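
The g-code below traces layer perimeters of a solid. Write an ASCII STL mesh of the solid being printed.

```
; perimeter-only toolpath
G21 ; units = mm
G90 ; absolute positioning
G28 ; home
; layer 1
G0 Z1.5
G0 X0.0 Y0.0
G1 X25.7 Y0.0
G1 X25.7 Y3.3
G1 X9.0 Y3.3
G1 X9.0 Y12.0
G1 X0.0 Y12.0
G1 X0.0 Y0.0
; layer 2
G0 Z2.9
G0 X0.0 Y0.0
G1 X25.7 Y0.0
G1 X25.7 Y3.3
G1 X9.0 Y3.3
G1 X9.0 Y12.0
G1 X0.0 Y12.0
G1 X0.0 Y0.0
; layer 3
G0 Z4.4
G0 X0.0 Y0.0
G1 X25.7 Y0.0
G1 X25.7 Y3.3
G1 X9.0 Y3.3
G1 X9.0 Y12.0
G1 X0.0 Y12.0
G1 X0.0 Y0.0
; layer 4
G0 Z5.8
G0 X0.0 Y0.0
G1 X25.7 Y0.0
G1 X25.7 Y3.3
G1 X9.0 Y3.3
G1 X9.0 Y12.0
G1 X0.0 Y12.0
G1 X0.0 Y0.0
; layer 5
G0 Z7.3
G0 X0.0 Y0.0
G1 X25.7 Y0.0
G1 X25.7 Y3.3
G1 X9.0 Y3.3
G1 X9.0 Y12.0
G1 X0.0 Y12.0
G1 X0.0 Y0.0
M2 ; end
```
solid part
  facet normal 0.0000 0.0000 -1.0000
    outer loop
      vertex 25.7 3.3 0.0
      vertex 25.7 0.0 0.0
      vertex 0.0 0.0 0.0
    endloop
  endfacet
  facet normal 0.0000 0.0000 -1.0000
    outer loop
      vertex 9.0 3.3 0.0
      vertex 25.7 3.3 0.0
      vertex 0.0 0.0 0.0
    endloop
  endfacet
  facet normal 0.0000 0.0000 -1.0000
    outer loop
      vertex 9.0 12.0 0.0
      vertex 9.0 3.3 0.0
      vertex 0.0 0.0 0.0
    endloop
  endfacet
  facet normal 0.0000 0.0000 -1.0000
    outer loop
      vertex 0.0 12.0 0.0
      vertex 9.0 12.0 0.0
      vertex 0.0 0.0 0.0
    endloop
  endfacet
  facet normal 0.0000 0.0000 1.0000
    outer loop
      vertex 0.0 0.0 7.3
      vertex 25.7 0.0 7.3
      vertex 25.7 3.3 7.3
    endloop
  endfacet
  facet normal 0.0000 0.0000 1.0000
    outer loop
      vertex 0.0 0.0 7.3
      vertex 25.7 3.3 7.3
      vertex 9.0 3.3 7.3
    endloop
  endfacet
  facet normal 0.0000 0.0000 1.0000
    outer loop
      vertex 0.0 0.0 7.3
      vertex 9.0 3.3 7.3
      vertex 9.0 12.0 7.3
    endloop
  endfacet
  facet normal 0.0000 0.0000 1.0000
    outer loop
      vertex 0.0 0.0 7.3
      vertex 9.0 12.0 7.3
      vertex 0.0 12.0 7.3
    endloop
  endfacet
  facet normal 0.0000 -1.0000 0.0000
    outer loop
      vertex 0.0 0.0 0.0
      vertex 25.7 0.0 0.0
      vertex 25.7 0.0 7.3
    endloop
  endfacet
  facet normal 0.0000 -1.0000 0.0000
    outer loop
      vertex 0.0 0.0 0.0
      vertex 25.7 0.0 7.3
      vertex 0.0 0.0 7.3
    endloop
  endfacet
  facet normal 1.0000 0.0000 0.0000
    outer loop
      vertex 25.7 0.0 0.0
      vertex 25.7 3.3 0.0
      vertex 25.7 3.3 7.3
    endloop
  endfacet
  facet normal 1.0000 0.0000 0.0000
    outer loop
      vertex 25.7 0.0 0.0
      vertex 25.7 3.3 7.3
      vertex 25.7 0.0 7.3
    endloop
  endfacet
  facet normal 0.0000 1.0000 0.0000
    outer loop
      vertex 25.7 3.3 0.0
      vertex 9.0 3.3 0.0
      vertex 9.0 3.3 7.3
    endloop
  endfacet
  facet normal 0.0000 1.0000 0.0000
    outer loop
      vertex 25.7 3.3 0.0
      vertex 9.0 3.3 7.3
      vertex 25.7 3.3 7.3
    endloop
  endfacet
  facet normal 1.0000 0.0000 0.0000
    outer loop
      vertex 9.0 3.3 0.0
      vertex 9.0 12.0 0.0
      vertex 9.0 12.0 7.3
    endloop
  endfacet
  facet normal 1.0000 0.0000 0.0000
    outer loop
      vertex 9.0 3.3 0.0
      vertex 9.0 12.0 7.3
      vertex 9.0 3.3 7.3
    endloop
  endfacet
  facet normal 0.0000 1.0000 0.0000
    outer loop
      vertex 9.0 12.0 0.0
      vertex 0.0 12.0 0.0
      vertex 0.0 12.0 7.3
    endloop
  endfacet
  facet normal 0.0000 1.0000 0.0000
    outer loop
      vertex 9.0 12.0 0.0
      vertex 0.0 12.0 7.3
      vertex 9.0 12.0 7.3
    endloop
  endfacet
  facet normal -1.0000 0.0000 0.0000
    outer loop
      vertex 0.0 12.0 0.0
      vertex 0.0 0.0 0.0
      vertex 0.0 0.0 7.3
    endloop
  endfacet
  facet normal -1.0000 0.0000 0.0000
    outer loop
      vertex 0.0 12.0 0.0
      vertex 0.0 0.0 7.3
      vertex 0.0 12.0 7.3
    endloop
  endfacet
endsolid part

The G0 Z moves step by Δz≈1.5 mm. Every layer's G1 loop is the same polygon, so the solid is a straight extrusion of it from z=0 to z≈7.3. Closing with flat bottom and top caps and triangulating gives 20 facets — an L-shaped prism: outer 25.7 × 12 mm, arm thicknesses ≈ 3.3 mm (horizontal) and 9 mm (vertical), extruded 7.3 mm in z.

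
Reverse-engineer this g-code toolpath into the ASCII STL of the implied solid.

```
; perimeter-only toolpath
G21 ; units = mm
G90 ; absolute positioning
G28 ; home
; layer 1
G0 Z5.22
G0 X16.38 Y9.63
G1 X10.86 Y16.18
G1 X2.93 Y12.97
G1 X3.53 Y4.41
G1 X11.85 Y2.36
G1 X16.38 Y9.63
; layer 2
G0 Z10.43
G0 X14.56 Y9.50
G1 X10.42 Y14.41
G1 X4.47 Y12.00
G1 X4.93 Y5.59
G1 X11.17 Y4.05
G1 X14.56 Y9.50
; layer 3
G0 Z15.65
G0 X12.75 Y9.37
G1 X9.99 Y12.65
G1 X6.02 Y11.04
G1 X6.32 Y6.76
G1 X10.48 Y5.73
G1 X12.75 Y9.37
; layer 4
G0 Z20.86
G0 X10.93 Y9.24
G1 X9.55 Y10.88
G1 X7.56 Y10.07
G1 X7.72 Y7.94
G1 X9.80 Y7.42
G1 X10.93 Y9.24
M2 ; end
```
solid part
  facet normal 0.0000 0.0000 -1.0000
    outer loop
      vertex 1.38 13.93 0.00
      vertex 11.30 17.95 0.00
      vertex 18.20 9.76 0.00
    endloop
  endfacet
  facet normal 0.0000 0.0000 -1.0000
    outer loop
      vertex 2.14 3.24 0.00
      vertex 1.38 13.93 0.00
      vertex 18.20 9.76 0.00
    endloop
  endfacet
  facet normal 0.0000 0.0000 -1.0000
    outer loop
      vertex 12.54 0.67 0.00
      vertex 2.14 3.24 0.00
      vertex 18.20 9.76 0.00
    endloop
  endfacet
  facet normal 0.7359 0.6200 0.2720
    outer loop
      vertex 18.20 9.76 0.00
      vertex 11.30 17.95 0.00
      vertex 9.11 9.11 26.08
    endloop
  endfacet
  facet normal -0.3614 0.8919 0.2720
    outer loop
      vertex 11.30 17.95 0.00
      vertex 1.38 13.93 0.00
      vertex 9.11 9.11 26.08
    endloop
  endfacet
  facet normal -0.9599 -0.0682 0.2719
    outer loop
      vertex 1.38 13.93 0.00
      vertex 2.14 3.24 0.00
      vertex 9.11 9.11 26.08
    endloop
  endfacet
  facet normal -0.2309 -0.9342 0.2720
    outer loop
      vertex 2.14 3.24 0.00
      vertex 12.54 0.67 0.00
      vertex 9.11 9.11 26.08
    endloop
  endfacet
  facet normal 0.8169 -0.5086 0.2720
    outer loop
      vertex 12.54 0.67 0.00
      vertex 18.20 9.76 0.00
      vertex 9.11 9.11 26.08
    endloop
  endfacet
endsolid part

The G0 Z moves step by Δz≈5.22 mm. The G1 loops shrink linearly with z, so the solid tapers from its base footprint up to z≈26.1. Closing with a flat bottom cap and the tapered top and triangulating gives 8 facets — a regular 5-sided pyramid, base circumscribed radius ≈ 9.11 mm, apex at z ≈ 26.1 mm.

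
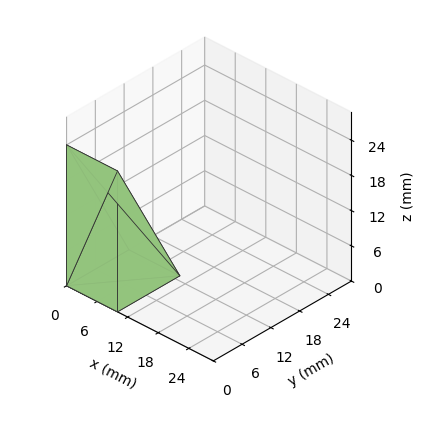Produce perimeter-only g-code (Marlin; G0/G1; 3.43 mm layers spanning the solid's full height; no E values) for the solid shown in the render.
Reading the render: the shape is a wedge (ramp): 10 × 13 mm base, rising to 24 mm along the y=0 edge and sloping linearly to z=0 at y=13 (dimensions read to the nearest mm from the axis ticks). For the g-code, the solid's height is divided into equal slices at the stated Δz and each level perimeter traced with G1 moves after a G0 lift.

; perimeter-only toolpath
G21 ; units = mm
G90 ; absolute positioning
G28 ; home
; layer 1
G0 Z3.43
G0 X0.00 Y0.00
G1 X10.00 Y0.00
G1 X10.00 Y11.14
G1 X0.00 Y11.14
G1 X0.00 Y0.00
; layer 2
G0 Z6.86
G0 X0.00 Y0.00
G1 X10.00 Y0.00
G1 X10.00 Y9.29
G1 X0.00 Y9.29
G1 X0.00 Y0.00
; layer 3
G0 Z10.29
G0 X0.00 Y0.00
G1 X10.00 Y0.00
G1 X10.00 Y7.43
G1 X0.00 Y7.43
G1 X0.00 Y0.00
; layer 4
G0 Z13.71
G0 X0.00 Y0.00
G1 X10.00 Y0.00
G1 X10.00 Y5.57
G1 X0.00 Y5.57
G1 X0.00 Y0.00
; layer 5
G0 Z17.14
G0 X0.00 Y0.00
G1 X10.00 Y0.00
G1 X10.00 Y3.71
G1 X0.00 Y3.71
G1 X0.00 Y0.00
; layer 6
G0 Z20.57
G0 X0.00 Y0.00
G1 X10.00 Y0.00
G1 X10.00 Y1.86
G1 X0.00 Y1.86
G1 X0.00 Y0.00
M2 ; end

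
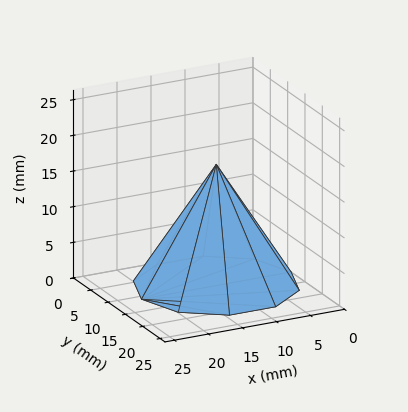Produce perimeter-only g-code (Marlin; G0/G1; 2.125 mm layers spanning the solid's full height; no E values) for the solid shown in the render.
Reading the render: the shape is a regular 10-sided pyramid, base circumscribed radius ≈ 11 mm, apex at z ≈ 17 mm (dimensions read to the nearest mm from the axis ticks). For the g-code, the solid's height is divided into equal slices at the stated Δz and each level perimeter traced with G1 moves after a G0 lift.

; perimeter-only toolpath
G21 ; units = mm
G90 ; absolute positioning
G28 ; home
; layer 1
G0 Z2.125
G0 X20.625 Y11.000
G1 X18.787 Y16.658
G1 X13.974 Y20.154
G1 X8.026 Y20.154
G1 X3.213 Y16.658
G1 X1.375 Y11.000
G1 X3.213 Y5.342
G1 X8.026 Y1.846
G1 X13.974 Y1.846
G1 X18.787 Y5.342
G1 X20.625 Y11.000
; layer 2
G0 Z4.250
G0 X19.250 Y11.000
G1 X17.674 Y15.850
G1 X13.549 Y18.846
G1 X8.451 Y18.846
G1 X4.326 Y15.850
G1 X2.750 Y11.000
G1 X4.326 Y6.151
G1 X8.451 Y3.154
G1 X13.549 Y3.154
G1 X17.674 Y6.151
G1 X19.250 Y11.000
; layer 3
G0 Z6.375
G0 X17.875 Y11.000
G1 X16.562 Y15.041
G1 X13.124 Y17.539
G1 X8.876 Y17.539
G1 X5.438 Y15.041
G1 X4.125 Y11.000
G1 X5.438 Y6.959
G1 X8.876 Y4.461
G1 X13.124 Y4.461
G1 X16.562 Y6.959
G1 X17.875 Y11.000
; layer 4
G0 Z8.500
G0 X16.500 Y11.000
G1 X15.450 Y14.233
G1 X12.700 Y16.231
G1 X9.300 Y16.231
G1 X6.550 Y14.233
G1 X5.500 Y11.000
G1 X6.550 Y7.767
G1 X9.300 Y5.769
G1 X12.700 Y5.769
G1 X15.450 Y7.767
G1 X16.500 Y11.000
; layer 5
G0 Z10.625
G0 X15.125 Y11.000
G1 X14.337 Y13.425
G1 X12.275 Y14.923
G1 X9.725 Y14.923
G1 X7.663 Y13.425
G1 X6.875 Y11.000
G1 X7.663 Y8.575
G1 X9.725 Y7.077
G1 X12.275 Y7.077
G1 X14.337 Y8.575
G1 X15.125 Y11.000
; layer 6
G0 Z12.750
G0 X13.750 Y11.000
G1 X13.225 Y12.617
G1 X11.850 Y13.616
G1 X10.150 Y13.616
G1 X8.775 Y12.617
G1 X8.250 Y11.000
G1 X8.775 Y9.383
G1 X10.150 Y8.384
G1 X11.850 Y8.384
G1 X13.225 Y9.383
G1 X13.750 Y11.000
; layer 7
G0 Z14.875
G0 X12.375 Y11.000
G1 X12.112 Y11.808
G1 X11.425 Y12.308
G1 X10.575 Y12.308
G1 X9.888 Y11.808
G1 X9.625 Y11.000
G1 X9.888 Y10.192
G1 X10.575 Y9.692
G1 X11.425 Y9.692
G1 X12.112 Y10.192
G1 X12.375 Y11.000
M2 ; end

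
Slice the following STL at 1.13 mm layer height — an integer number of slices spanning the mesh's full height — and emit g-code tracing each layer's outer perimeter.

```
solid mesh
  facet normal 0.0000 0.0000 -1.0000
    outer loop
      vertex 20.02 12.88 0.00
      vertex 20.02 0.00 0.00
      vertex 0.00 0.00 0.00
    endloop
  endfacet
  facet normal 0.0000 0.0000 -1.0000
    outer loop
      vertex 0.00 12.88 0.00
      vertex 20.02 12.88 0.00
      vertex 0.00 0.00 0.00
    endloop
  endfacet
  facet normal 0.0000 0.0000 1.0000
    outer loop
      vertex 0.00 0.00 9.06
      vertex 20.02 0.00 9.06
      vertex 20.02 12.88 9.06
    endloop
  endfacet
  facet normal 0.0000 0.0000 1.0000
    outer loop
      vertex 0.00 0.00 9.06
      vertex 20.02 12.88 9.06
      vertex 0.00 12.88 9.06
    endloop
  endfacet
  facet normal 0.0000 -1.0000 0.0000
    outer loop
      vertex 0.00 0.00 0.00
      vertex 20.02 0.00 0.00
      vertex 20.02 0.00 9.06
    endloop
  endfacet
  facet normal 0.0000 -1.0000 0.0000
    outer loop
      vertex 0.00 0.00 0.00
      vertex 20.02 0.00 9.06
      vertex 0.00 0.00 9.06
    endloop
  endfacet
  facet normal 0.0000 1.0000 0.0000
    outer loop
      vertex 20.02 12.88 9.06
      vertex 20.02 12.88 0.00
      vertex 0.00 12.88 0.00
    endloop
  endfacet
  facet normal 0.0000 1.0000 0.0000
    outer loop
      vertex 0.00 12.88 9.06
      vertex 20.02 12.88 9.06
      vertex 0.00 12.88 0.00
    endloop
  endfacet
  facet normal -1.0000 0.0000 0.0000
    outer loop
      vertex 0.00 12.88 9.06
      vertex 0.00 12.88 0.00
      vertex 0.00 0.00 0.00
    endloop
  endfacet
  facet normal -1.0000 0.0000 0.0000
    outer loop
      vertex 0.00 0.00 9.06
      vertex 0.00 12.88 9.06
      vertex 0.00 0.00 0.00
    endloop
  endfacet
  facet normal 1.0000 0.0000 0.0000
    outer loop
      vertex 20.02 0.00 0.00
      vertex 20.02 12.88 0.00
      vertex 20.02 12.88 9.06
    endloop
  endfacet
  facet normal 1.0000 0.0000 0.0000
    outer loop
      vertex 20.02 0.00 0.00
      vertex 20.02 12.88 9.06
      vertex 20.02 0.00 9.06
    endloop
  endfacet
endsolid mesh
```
; perimeter-only toolpath
G21 ; units = mm
G90 ; absolute positioning
G28 ; home
; layer 1
G0 Z1.13
G0 X0.00 Y0.00
G1 X20.02 Y0.00
G1 X20.02 Y12.88
G1 X0.00 Y12.88
G1 X0.00 Y0.00
; layer 2
G0 Z2.27
G0 X0.00 Y0.00
G1 X20.02 Y0.00
G1 X20.02 Y12.88
G1 X0.00 Y12.88
G1 X0.00 Y0.00
; layer 3
G0 Z3.40
G0 X0.00 Y0.00
G1 X20.02 Y0.00
G1 X20.02 Y12.88
G1 X0.00 Y12.88
G1 X0.00 Y0.00
; layer 4
G0 Z4.53
G0 X0.00 Y0.00
G1 X20.02 Y0.00
G1 X20.02 Y12.88
G1 X0.00 Y12.88
G1 X0.00 Y0.00
; layer 5
G0 Z5.66
G0 X0.00 Y0.00
G1 X20.02 Y0.00
G1 X20.02 Y12.88
G1 X0.00 Y12.88
G1 X0.00 Y0.00
; layer 6
G0 Z6.79
G0 X0.00 Y0.00
G1 X20.02 Y0.00
G1 X20.02 Y12.88
G1 X0.00 Y12.88
G1 X0.00 Y0.00
; layer 7
G0 Z7.93
G0 X0.00 Y0.00
G1 X20.02 Y0.00
G1 X20.02 Y12.88
G1 X0.00 Y12.88
G1 X0.00 Y0.00
; layer 8
G0 Z9.06
G0 X0.00 Y0.00
G1 X20.02 Y0.00
G1 X20.02 Y12.88
G1 X0.00 Y12.88
G1 X0.00 Y0.00
M2 ; end

The solid is a rectangular box, roughly 20 × 12.9 mm footprint and 9.06 mm tall. Slicing at Δz = 1.13 mm — 8 equal slices spanning the solid's height, so layer i sits at z = i·h/8 — gives 8 non-empty perimeters. Each is a 4-segment closed polygon; G0 lifts to the layer z and rapids to the start vertex, then G1 traces the edges.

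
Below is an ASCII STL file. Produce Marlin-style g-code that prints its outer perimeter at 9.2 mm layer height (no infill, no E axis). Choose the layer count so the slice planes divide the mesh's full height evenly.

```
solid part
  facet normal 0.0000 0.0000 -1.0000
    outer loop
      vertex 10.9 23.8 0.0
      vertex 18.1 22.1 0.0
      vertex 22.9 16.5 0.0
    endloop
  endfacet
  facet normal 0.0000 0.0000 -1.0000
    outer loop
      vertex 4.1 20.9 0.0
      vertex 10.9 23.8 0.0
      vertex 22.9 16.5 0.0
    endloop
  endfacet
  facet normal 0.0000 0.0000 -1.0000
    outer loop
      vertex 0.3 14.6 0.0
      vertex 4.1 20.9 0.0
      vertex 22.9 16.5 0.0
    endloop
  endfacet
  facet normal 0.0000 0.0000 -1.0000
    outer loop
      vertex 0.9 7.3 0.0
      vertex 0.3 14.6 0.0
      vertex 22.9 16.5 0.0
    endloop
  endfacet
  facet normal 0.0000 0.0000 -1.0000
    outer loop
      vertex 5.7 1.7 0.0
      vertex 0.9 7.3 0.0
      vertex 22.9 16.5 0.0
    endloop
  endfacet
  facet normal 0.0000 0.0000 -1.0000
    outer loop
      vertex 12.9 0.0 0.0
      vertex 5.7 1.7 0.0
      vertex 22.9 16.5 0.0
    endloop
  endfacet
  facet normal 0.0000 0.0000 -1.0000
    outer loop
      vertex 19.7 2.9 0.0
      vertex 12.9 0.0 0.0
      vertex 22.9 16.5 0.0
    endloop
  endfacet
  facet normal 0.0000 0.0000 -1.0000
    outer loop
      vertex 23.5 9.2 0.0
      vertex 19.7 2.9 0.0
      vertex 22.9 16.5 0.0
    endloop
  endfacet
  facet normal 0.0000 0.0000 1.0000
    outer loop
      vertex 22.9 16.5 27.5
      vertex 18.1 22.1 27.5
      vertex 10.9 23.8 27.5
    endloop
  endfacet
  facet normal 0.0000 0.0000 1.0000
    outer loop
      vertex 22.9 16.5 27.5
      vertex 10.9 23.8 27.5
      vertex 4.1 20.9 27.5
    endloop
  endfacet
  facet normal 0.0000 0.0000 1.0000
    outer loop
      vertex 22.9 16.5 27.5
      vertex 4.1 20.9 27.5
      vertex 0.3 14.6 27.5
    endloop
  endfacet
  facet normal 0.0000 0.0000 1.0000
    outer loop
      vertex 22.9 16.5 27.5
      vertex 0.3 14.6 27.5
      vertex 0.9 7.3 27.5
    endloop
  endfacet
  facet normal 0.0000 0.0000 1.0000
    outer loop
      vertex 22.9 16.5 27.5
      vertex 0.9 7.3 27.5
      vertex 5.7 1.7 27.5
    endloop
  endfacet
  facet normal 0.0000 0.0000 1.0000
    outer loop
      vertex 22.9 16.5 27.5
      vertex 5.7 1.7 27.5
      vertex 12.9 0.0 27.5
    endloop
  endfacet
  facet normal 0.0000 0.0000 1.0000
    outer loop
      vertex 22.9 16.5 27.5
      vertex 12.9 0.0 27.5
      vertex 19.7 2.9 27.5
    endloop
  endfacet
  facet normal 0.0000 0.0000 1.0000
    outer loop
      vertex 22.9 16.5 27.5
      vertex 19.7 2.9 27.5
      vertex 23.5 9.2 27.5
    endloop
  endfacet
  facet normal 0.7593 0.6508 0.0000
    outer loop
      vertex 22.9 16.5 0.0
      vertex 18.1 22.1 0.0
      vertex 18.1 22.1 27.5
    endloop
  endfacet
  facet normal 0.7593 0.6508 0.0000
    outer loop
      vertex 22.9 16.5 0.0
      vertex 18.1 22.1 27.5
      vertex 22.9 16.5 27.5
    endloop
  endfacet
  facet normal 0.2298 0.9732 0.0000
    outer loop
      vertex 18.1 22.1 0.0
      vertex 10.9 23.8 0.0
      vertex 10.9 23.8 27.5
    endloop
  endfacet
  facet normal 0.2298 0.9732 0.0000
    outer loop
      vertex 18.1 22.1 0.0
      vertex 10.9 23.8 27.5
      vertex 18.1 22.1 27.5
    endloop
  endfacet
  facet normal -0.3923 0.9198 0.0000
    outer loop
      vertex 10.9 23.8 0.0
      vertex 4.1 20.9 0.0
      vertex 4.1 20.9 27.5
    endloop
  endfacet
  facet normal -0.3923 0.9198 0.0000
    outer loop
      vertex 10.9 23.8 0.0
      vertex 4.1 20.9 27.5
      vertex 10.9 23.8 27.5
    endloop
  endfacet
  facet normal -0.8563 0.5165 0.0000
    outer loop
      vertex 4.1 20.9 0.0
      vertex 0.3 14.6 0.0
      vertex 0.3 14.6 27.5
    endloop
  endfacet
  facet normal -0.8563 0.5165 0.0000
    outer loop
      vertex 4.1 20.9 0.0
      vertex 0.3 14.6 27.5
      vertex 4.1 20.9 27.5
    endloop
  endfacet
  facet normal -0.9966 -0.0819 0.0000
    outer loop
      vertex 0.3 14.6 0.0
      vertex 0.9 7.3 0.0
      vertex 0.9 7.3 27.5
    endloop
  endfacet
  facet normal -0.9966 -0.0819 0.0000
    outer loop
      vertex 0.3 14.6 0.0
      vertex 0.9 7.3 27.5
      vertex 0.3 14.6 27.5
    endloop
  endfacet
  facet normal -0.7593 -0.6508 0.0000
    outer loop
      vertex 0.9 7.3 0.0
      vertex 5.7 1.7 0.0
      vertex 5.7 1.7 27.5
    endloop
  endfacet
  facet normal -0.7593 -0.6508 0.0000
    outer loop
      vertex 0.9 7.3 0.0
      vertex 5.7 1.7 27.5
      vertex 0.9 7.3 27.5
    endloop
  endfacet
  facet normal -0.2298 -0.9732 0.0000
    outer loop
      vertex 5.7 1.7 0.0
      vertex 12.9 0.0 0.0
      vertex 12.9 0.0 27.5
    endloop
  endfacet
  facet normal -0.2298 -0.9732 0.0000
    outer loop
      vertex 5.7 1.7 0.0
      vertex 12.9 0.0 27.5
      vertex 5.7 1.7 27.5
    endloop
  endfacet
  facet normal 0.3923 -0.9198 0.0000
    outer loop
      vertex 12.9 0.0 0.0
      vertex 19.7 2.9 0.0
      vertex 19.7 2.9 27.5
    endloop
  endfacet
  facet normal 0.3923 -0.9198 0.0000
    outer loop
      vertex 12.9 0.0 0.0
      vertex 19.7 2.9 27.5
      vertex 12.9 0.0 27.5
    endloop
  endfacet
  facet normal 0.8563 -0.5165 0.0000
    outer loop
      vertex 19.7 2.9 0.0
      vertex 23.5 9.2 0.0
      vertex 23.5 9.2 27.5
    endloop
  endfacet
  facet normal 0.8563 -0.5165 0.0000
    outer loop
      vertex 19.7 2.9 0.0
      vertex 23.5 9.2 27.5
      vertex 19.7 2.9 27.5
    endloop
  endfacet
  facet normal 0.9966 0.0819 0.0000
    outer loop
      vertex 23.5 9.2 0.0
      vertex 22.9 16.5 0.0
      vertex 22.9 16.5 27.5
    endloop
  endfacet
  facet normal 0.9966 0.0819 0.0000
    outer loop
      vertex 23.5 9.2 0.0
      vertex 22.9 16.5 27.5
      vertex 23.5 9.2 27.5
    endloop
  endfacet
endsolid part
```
; perimeter-only toolpath
G21 ; units = mm
G90 ; absolute positioning
G28 ; home
; layer 1
G0 Z9.2
G0 X22.9 Y16.5
G1 X18.1 Y22.1
G1 X10.9 Y23.8
G1 X4.1 Y20.9
G1 X0.3 Y14.6
G1 X0.9 Y7.3
G1 X5.7 Y1.7
G1 X12.9 Y0.0
G1 X19.7 Y2.9
G1 X23.5 Y9.2
G1 X22.9 Y16.5
; layer 2
G0 Z18.3
G0 X22.9 Y16.5
G1 X18.1 Y22.1
G1 X10.9 Y23.8
G1 X4.1 Y20.9
G1 X0.3 Y14.6
G1 X0.9 Y7.3
G1 X5.7 Y1.7
G1 X12.9 Y0.0
G1 X19.7 Y2.9
G1 X23.5 Y9.2
G1 X22.9 Y16.5
; layer 3
G0 Z27.5
G0 X22.9 Y16.5
G1 X18.1 Y22.1
G1 X10.9 Y23.8
G1 X4.1 Y20.9
G1 X0.3 Y14.6
G1 X0.9 Y7.3
G1 X5.7 Y1.7
G1 X12.9 Y0.0
G1 X19.7 Y2.9
G1 X23.5 Y9.2
G1 X22.9 Y16.5
M2 ; end

The solid is a regular 10-sided prism (a cylinder approximated with 10 flat sides), circumscribed radius ≈ 11.9 mm, height ≈ 27.5 mm. Slicing at Δz = 9.2 mm — 3 equal slices spanning the solid's height, so layer i sits at z = i·h/3 — gives 3 non-empty perimeters. Each is a 10-segment closed polygon; G0 lifts to the layer z and rapids to the start vertex, then G1 traces the edges.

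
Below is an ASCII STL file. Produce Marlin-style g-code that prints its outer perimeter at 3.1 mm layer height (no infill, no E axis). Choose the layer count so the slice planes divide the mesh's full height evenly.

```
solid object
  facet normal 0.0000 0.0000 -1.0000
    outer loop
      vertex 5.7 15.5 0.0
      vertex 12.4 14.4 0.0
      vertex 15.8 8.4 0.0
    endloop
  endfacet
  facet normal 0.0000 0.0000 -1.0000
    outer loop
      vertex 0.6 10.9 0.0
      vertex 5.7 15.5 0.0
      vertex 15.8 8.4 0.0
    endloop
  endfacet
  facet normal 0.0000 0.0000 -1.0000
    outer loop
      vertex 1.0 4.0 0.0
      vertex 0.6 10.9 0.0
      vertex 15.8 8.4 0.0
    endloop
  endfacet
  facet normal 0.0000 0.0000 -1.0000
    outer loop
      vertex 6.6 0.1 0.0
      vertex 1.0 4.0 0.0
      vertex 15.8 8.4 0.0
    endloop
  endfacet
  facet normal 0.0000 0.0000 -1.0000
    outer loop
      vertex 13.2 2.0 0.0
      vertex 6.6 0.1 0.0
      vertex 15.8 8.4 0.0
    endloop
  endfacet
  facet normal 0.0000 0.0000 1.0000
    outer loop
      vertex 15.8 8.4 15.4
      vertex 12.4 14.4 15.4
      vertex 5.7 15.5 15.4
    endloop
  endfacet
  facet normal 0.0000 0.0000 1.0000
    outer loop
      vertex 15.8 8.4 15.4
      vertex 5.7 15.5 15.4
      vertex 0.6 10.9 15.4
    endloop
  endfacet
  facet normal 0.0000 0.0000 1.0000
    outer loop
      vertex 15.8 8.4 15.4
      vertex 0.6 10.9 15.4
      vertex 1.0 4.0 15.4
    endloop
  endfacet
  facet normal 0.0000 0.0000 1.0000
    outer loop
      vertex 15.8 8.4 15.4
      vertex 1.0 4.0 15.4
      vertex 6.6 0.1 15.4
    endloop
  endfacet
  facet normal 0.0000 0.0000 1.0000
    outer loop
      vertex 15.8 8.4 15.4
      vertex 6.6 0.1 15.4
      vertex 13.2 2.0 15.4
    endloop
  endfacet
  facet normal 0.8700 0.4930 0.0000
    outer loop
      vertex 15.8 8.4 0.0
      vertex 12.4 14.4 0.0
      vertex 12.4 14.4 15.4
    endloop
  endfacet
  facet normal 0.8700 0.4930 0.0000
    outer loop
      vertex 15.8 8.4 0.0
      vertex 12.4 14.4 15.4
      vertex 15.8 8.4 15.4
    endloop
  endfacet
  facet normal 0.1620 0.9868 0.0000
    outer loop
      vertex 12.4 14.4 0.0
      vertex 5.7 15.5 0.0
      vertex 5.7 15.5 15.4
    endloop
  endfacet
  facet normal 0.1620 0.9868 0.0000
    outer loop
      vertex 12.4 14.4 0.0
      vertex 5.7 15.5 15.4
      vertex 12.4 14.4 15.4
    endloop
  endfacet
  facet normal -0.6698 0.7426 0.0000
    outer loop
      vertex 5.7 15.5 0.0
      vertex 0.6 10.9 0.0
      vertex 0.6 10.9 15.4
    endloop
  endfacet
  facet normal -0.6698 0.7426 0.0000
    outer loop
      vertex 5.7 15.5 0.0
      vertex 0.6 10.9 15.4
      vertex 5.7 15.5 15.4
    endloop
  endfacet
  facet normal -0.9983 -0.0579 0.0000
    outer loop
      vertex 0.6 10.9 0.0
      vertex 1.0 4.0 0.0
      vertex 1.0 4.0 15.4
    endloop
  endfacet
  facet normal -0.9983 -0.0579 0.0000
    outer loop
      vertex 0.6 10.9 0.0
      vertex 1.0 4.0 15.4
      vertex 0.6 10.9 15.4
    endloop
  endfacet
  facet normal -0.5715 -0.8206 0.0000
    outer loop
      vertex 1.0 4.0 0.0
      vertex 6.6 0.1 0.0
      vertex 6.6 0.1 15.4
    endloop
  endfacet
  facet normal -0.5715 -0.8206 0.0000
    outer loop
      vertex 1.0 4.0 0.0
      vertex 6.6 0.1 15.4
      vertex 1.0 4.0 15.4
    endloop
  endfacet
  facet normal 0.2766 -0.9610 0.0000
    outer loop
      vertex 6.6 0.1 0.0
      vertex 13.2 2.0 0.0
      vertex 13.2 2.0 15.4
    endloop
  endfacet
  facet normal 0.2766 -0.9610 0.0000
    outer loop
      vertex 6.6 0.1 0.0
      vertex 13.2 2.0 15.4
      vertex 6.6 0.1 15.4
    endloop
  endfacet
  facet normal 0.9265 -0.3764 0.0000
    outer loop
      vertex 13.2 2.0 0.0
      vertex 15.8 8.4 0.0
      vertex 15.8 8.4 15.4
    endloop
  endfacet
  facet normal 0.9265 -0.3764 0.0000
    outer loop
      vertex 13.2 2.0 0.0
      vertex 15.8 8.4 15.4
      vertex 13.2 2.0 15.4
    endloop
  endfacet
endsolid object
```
; perimeter-only toolpath
G21 ; units = mm
G90 ; absolute positioning
G28 ; home
; layer 1
G0 Z3.1
G0 X15.8 Y8.4
G1 X12.4 Y14.4
G1 X5.7 Y15.5
G1 X0.6 Y10.9
G1 X1.0 Y4.0
G1 X6.6 Y0.1
G1 X13.2 Y2.0
G1 X15.8 Y8.4
; layer 2
G0 Z6.2
G0 X15.8 Y8.4
G1 X12.4 Y14.4
G1 X5.7 Y15.5
G1 X0.6 Y10.9
G1 X1.0 Y4.0
G1 X6.6 Y0.1
G1 X13.2 Y2.0
G1 X15.8 Y8.4
; layer 3
G0 Z9.2
G0 X15.8 Y8.4
G1 X12.4 Y14.4
G1 X5.7 Y15.5
G1 X0.6 Y10.9
G1 X1.0 Y4.0
G1 X6.6 Y0.1
G1 X13.2 Y2.0
G1 X15.8 Y8.4
; layer 4
G0 Z12.3
G0 X15.8 Y8.4
G1 X12.4 Y14.4
G1 X5.7 Y15.5
G1 X0.6 Y10.9
G1 X1.0 Y4.0
G1 X6.6 Y0.1
G1 X13.2 Y2.0
G1 X15.8 Y8.4
; layer 5
G0 Z15.4
G0 X15.8 Y8.4
G1 X12.4 Y14.4
G1 X5.7 Y15.5
G1 X0.6 Y10.9
G1 X1.0 Y4.0
G1 X6.6 Y0.1
G1 X13.2 Y2.0
G1 X15.8 Y8.4
M2 ; end

The solid is a regular 7-sided prism (a cylinder approximated with 7 flat sides), circumscribed radius ≈ 7.9 mm, height ≈ 15.4 mm. Slicing at Δz = 3.1 mm — 5 equal slices spanning the solid's height, so layer i sits at z = i·h/5 — gives 5 non-empty perimeters. Each is a 7-segment closed polygon; G0 lifts to the layer z and rapids to the start vertex, then G1 traces the edges.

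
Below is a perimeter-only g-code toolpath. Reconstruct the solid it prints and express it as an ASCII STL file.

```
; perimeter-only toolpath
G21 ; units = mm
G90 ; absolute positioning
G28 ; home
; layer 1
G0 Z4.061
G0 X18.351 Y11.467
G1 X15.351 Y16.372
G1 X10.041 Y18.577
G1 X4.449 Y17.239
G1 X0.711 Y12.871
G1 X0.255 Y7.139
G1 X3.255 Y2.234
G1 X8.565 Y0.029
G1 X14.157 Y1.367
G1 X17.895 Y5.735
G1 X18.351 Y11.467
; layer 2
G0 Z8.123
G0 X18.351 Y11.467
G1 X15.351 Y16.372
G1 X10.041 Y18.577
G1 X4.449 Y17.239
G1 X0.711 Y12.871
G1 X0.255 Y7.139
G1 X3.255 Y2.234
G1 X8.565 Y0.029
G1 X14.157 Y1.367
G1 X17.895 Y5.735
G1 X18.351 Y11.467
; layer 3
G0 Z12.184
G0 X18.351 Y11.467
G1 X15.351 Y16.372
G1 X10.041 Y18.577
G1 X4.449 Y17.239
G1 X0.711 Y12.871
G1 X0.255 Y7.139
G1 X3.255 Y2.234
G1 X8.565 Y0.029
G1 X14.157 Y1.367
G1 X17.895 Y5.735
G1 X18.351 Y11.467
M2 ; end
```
solid part
  facet normal 0.0000 0.0000 -1.0000
    outer loop
      vertex 10.041 18.577 0.000
      vertex 15.351 16.372 0.000
      vertex 18.351 11.467 0.000
    endloop
  endfacet
  facet normal 0.0000 0.0000 -1.0000
    outer loop
      vertex 4.449 17.239 0.000
      vertex 10.041 18.577 0.000
      vertex 18.351 11.467 0.000
    endloop
  endfacet
  facet normal 0.0000 0.0000 -1.0000
    outer loop
      vertex 0.711 12.871 0.000
      vertex 4.449 17.239 0.000
      vertex 18.351 11.467 0.000
    endloop
  endfacet
  facet normal 0.0000 0.0000 -1.0000
    outer loop
      vertex 0.255 7.139 0.000
      vertex 0.711 12.871 0.000
      vertex 18.351 11.467 0.000
    endloop
  endfacet
  facet normal 0.0000 0.0000 -1.0000
    outer loop
      vertex 3.255 2.234 0.000
      vertex 0.255 7.139 0.000
      vertex 18.351 11.467 0.000
    endloop
  endfacet
  facet normal 0.0000 0.0000 -1.0000
    outer loop
      vertex 8.565 0.029 0.000
      vertex 3.255 2.234 0.000
      vertex 18.351 11.467 0.000
    endloop
  endfacet
  facet normal 0.0000 0.0000 -1.0000
    outer loop
      vertex 14.157 1.367 0.000
      vertex 8.565 0.029 0.000
      vertex 18.351 11.467 0.000
    endloop
  endfacet
  facet normal 0.0000 0.0000 -1.0000
    outer loop
      vertex 17.895 5.735 0.000
      vertex 14.157 1.367 0.000
      vertex 18.351 11.467 0.000
    endloop
  endfacet
  facet normal 0.0000 0.0000 1.0000
    outer loop
      vertex 18.351 11.467 12.184
      vertex 15.351 16.372 12.184
      vertex 10.041 18.577 12.184
    endloop
  endfacet
  facet normal 0.0000 0.0000 1.0000
    outer loop
      vertex 18.351 11.467 12.184
      vertex 10.041 18.577 12.184
      vertex 4.449 17.239 12.184
    endloop
  endfacet
  facet normal 0.0000 0.0000 1.0000
    outer loop
      vertex 18.351 11.467 12.184
      vertex 4.449 17.239 12.184
      vertex 0.711 12.871 12.184
    endloop
  endfacet
  facet normal 0.0000 0.0000 1.0000
    outer loop
      vertex 18.351 11.467 12.184
      vertex 0.711 12.871 12.184
      vertex 0.255 7.139 12.184
    endloop
  endfacet
  facet normal 0.0000 0.0000 1.0000
    outer loop
      vertex 18.351 11.467 12.184
      vertex 0.255 7.139 12.184
      vertex 3.255 2.234 12.184
    endloop
  endfacet
  facet normal 0.0000 0.0000 1.0000
    outer loop
      vertex 18.351 11.467 12.184
      vertex 3.255 2.234 12.184
      vertex 8.565 0.029 12.184
    endloop
  endfacet
  facet normal 0.0000 0.0000 1.0000
    outer loop
      vertex 18.351 11.467 12.184
      vertex 8.565 0.029 12.184
      vertex 14.157 1.367 12.184
    endloop
  endfacet
  facet normal 0.0000 0.0000 1.0000
    outer loop
      vertex 18.351 11.467 12.184
      vertex 14.157 1.367 12.184
      vertex 17.895 5.735 12.184
    endloop
  endfacet
  facet normal 0.8531 0.5218 0.0000
    outer loop
      vertex 18.351 11.467 0.000
      vertex 15.351 16.372 0.000
      vertex 15.351 16.372 12.184
    endloop
  endfacet
  facet normal 0.8531 0.5218 0.0000
    outer loop
      vertex 18.351 11.467 0.000
      vertex 15.351 16.372 12.184
      vertex 18.351 11.467 12.184
    endloop
  endfacet
  facet normal 0.3835 0.9235 0.0000
    outer loop
      vertex 15.351 16.372 0.000
      vertex 10.041 18.577 0.000
      vertex 10.041 18.577 12.184
    endloop
  endfacet
  facet normal 0.3835 0.9235 0.0000
    outer loop
      vertex 15.351 16.372 0.000
      vertex 10.041 18.577 12.184
      vertex 15.351 16.372 12.184
    endloop
  endfacet
  facet normal -0.2327 0.9725 0.0000
    outer loop
      vertex 10.041 18.577 0.000
      vertex 4.449 17.239 0.000
      vertex 4.449 17.239 12.184
    endloop
  endfacet
  facet normal -0.2327 0.9725 0.0000
    outer loop
      vertex 10.041 18.577 0.000
      vertex 4.449 17.239 12.184
      vertex 10.041 18.577 12.184
    endloop
  endfacet
  facet normal -0.7598 0.6502 0.0000
    outer loop
      vertex 4.449 17.239 0.000
      vertex 0.711 12.871 0.000
      vertex 0.711 12.871 12.184
    endloop
  endfacet
  facet normal -0.7598 0.6502 0.0000
    outer loop
      vertex 4.449 17.239 0.000
      vertex 0.711 12.871 12.184
      vertex 4.449 17.239 12.184
    endloop
  endfacet
  facet normal -0.9969 0.0793 0.0000
    outer loop
      vertex 0.711 12.871 0.000
      vertex 0.255 7.139 0.000
      vertex 0.255 7.139 12.184
    endloop
  endfacet
  facet normal -0.9969 0.0793 0.0000
    outer loop
      vertex 0.711 12.871 0.000
      vertex 0.255 7.139 12.184
      vertex 0.711 12.871 12.184
    endloop
  endfacet
  facet normal -0.8531 -0.5218 0.0000
    outer loop
      vertex 0.255 7.139 0.000
      vertex 3.255 2.234 0.000
      vertex 3.255 2.234 12.184
    endloop
  endfacet
  facet normal -0.8531 -0.5218 0.0000
    outer loop
      vertex 0.255 7.139 0.000
      vertex 3.255 2.234 12.184
      vertex 0.255 7.139 12.184
    endloop
  endfacet
  facet normal -0.3835 -0.9235 0.0000
    outer loop
      vertex 3.255 2.234 0.000
      vertex 8.565 0.029 0.000
      vertex 8.565 0.029 12.184
    endloop
  endfacet
  facet normal -0.3835 -0.9235 0.0000
    outer loop
      vertex 3.255 2.234 0.000
      vertex 8.565 0.029 12.184
      vertex 3.255 2.234 12.184
    endloop
  endfacet
  facet normal 0.2327 -0.9725 0.0000
    outer loop
      vertex 8.565 0.029 0.000
      vertex 14.157 1.367 0.000
      vertex 14.157 1.367 12.184
    endloop
  endfacet
  facet normal 0.2327 -0.9725 0.0000
    outer loop
      vertex 8.565 0.029 0.000
      vertex 14.157 1.367 12.184
      vertex 8.565 0.029 12.184
    endloop
  endfacet
  facet normal 0.7598 -0.6502 0.0000
    outer loop
      vertex 14.157 1.367 0.000
      vertex 17.895 5.735 0.000
      vertex 17.895 5.735 12.184
    endloop
  endfacet
  facet normal 0.7598 -0.6502 0.0000
    outer loop
      vertex 14.157 1.367 0.000
      vertex 17.895 5.735 12.184
      vertex 14.157 1.367 12.184
    endloop
  endfacet
  facet normal 0.9969 -0.0793 0.0000
    outer loop
      vertex 17.895 5.735 0.000
      vertex 18.351 11.467 0.000
      vertex 18.351 11.467 12.184
    endloop
  endfacet
  facet normal 0.9969 -0.0793 0.0000
    outer loop
      vertex 17.895 5.735 0.000
      vertex 18.351 11.467 12.184
      vertex 17.895 5.735 12.184
    endloop
  endfacet
endsolid part

The G0 Z moves step by Δz≈4.061 mm. Every layer's G1 loop is the same polygon, so the solid is a straight extrusion of it from z=0 to z≈12.2. Closing with flat bottom and top caps and triangulating gives 36 facets — a regular 10-sided prism (a cylinder approximated with 10 flat sides), circumscribed radius ≈ 9.3 mm, height ≈ 12.2 mm.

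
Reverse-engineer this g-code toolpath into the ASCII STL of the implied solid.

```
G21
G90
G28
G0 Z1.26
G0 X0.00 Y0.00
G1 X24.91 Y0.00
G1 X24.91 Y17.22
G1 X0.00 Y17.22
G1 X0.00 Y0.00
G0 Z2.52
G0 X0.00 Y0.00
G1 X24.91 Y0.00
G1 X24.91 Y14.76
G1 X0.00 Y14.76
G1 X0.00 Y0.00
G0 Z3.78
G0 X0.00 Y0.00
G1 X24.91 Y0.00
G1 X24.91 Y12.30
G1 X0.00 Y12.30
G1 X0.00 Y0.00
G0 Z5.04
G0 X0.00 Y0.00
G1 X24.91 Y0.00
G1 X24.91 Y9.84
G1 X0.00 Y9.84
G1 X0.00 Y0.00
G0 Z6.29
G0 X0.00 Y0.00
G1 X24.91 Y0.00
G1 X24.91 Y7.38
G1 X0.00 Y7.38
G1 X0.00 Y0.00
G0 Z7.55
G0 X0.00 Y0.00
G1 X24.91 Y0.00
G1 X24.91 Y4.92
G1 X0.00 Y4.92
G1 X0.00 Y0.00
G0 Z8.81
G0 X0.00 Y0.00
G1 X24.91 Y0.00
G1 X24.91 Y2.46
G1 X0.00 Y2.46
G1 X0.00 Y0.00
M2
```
solid part
  facet normal 0.0000 0.0000 -1.0000
    outer loop
      vertex 24.91 19.68 0.00
      vertex 24.91 0.00 0.00
      vertex 0.00 0.00 0.00
    endloop
  endfacet
  facet normal 0.0000 0.0000 -1.0000
    outer loop
      vertex 0.00 19.68 0.00
      vertex 24.91 19.68 0.00
      vertex 0.00 0.00 0.00
    endloop
  endfacet
  facet normal 0.0000 -1.0000 0.0000
    outer loop
      vertex 0.00 0.00 0.00
      vertex 24.91 0.00 0.00
      vertex 24.91 0.00 10.07
    endloop
  endfacet
  facet normal 0.0000 -1.0000 0.0000
    outer loop
      vertex 0.00 0.00 0.00
      vertex 24.91 0.00 10.07
      vertex 0.00 0.00 10.07
    endloop
  endfacet
  facet normal 0.0000 0.4555 0.8902
    outer loop
      vertex 0.00 0.00 10.07
      vertex 24.91 0.00 10.07
      vertex 24.91 19.68 0.00
    endloop
  endfacet
  facet normal 0.0000 0.4555 0.8902
    outer loop
      vertex 0.00 0.00 10.07
      vertex 24.91 19.68 0.00
      vertex 0.00 19.68 0.00
    endloop
  endfacet
  facet normal -1.0000 0.0000 0.0000
    outer loop
      vertex 0.00 0.00 10.07
      vertex 0.00 19.68 0.00
      vertex 0.00 0.00 0.00
    endloop
  endfacet
  facet normal 1.0000 0.0000 0.0000
    outer loop
      vertex 24.91 0.00 0.00
      vertex 24.91 19.68 0.00
      vertex 24.91 0.00 10.07
    endloop
  endfacet
endsolid part

The G0 Z moves step by Δz≈1.26 mm. The G1 loops shrink linearly with z, so the solid tapers from its base footprint up to z≈10.1. Closing with a flat bottom cap and the tapered top and triangulating gives 8 facets — a wedge (ramp): 24.9 × 19.7 mm base, rising to 10.1 mm along the y=0 edge and sloping linearly to z=0 at y=19.7.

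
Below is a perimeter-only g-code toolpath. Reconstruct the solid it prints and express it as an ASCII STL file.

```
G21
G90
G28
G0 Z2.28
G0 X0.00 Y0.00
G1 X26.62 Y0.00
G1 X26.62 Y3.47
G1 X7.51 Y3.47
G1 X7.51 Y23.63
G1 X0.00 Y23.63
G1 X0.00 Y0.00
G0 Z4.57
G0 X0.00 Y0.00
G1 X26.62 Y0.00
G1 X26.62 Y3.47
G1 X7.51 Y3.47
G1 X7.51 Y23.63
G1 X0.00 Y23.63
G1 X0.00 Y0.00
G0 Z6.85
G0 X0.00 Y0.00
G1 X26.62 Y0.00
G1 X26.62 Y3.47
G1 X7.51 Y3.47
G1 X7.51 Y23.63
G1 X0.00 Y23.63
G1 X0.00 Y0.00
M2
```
solid part
  facet normal 0.0000 0.0000 -1.0000
    outer loop
      vertex 26.62 3.47 0.00
      vertex 26.62 0.00 0.00
      vertex 0.00 0.00 0.00
    endloop
  endfacet
  facet normal 0.0000 0.0000 -1.0000
    outer loop
      vertex 7.51 3.47 0.00
      vertex 26.62 3.47 0.00
      vertex 0.00 0.00 0.00
    endloop
  endfacet
  facet normal 0.0000 0.0000 -1.0000
    outer loop
      vertex 7.51 23.63 0.00
      vertex 7.51 3.47 0.00
      vertex 0.00 0.00 0.00
    endloop
  endfacet
  facet normal 0.0000 0.0000 -1.0000
    outer loop
      vertex 0.00 23.63 0.00
      vertex 7.51 23.63 0.00
      vertex 0.00 0.00 0.00
    endloop
  endfacet
  facet normal 0.0000 0.0000 1.0000
    outer loop
      vertex 0.00 0.00 6.85
      vertex 26.62 0.00 6.85
      vertex 26.62 3.47 6.85
    endloop
  endfacet
  facet normal 0.0000 0.0000 1.0000
    outer loop
      vertex 0.00 0.00 6.85
      vertex 26.62 3.47 6.85
      vertex 7.51 3.47 6.85
    endloop
  endfacet
  facet normal 0.0000 0.0000 1.0000
    outer loop
      vertex 0.00 0.00 6.85
      vertex 7.51 3.47 6.85
      vertex 7.51 23.63 6.85
    endloop
  endfacet
  facet normal 0.0000 0.0000 1.0000
    outer loop
      vertex 0.00 0.00 6.85
      vertex 7.51 23.63 6.85
      vertex 0.00 23.63 6.85
    endloop
  endfacet
  facet normal 0.0000 -1.0000 0.0000
    outer loop
      vertex 0.00 0.00 0.00
      vertex 26.62 0.00 0.00
      vertex 26.62 0.00 6.85
    endloop
  endfacet
  facet normal 0.0000 -1.0000 0.0000
    outer loop
      vertex 0.00 0.00 0.00
      vertex 26.62 0.00 6.85
      vertex 0.00 0.00 6.85
    endloop
  endfacet
  facet normal 1.0000 0.0000 0.0000
    outer loop
      vertex 26.62 0.00 0.00
      vertex 26.62 3.47 0.00
      vertex 26.62 3.47 6.85
    endloop
  endfacet
  facet normal 1.0000 0.0000 0.0000
    outer loop
      vertex 26.62 0.00 0.00
      vertex 26.62 3.47 6.85
      vertex 26.62 0.00 6.85
    endloop
  endfacet
  facet normal 0.0000 1.0000 0.0000
    outer loop
      vertex 26.62 3.47 0.00
      vertex 7.51 3.47 0.00
      vertex 7.51 3.47 6.85
    endloop
  endfacet
  facet normal 0.0000 1.0000 0.0000
    outer loop
      vertex 26.62 3.47 0.00
      vertex 7.51 3.47 6.85
      vertex 26.62 3.47 6.85
    endloop
  endfacet
  facet normal 1.0000 0.0000 0.0000
    outer loop
      vertex 7.51 3.47 0.00
      vertex 7.51 23.63 0.00
      vertex 7.51 23.63 6.85
    endloop
  endfacet
  facet normal 1.0000 0.0000 0.0000
    outer loop
      vertex 7.51 3.47 0.00
      vertex 7.51 23.63 6.85
      vertex 7.51 3.47 6.85
    endloop
  endfacet
  facet normal 0.0000 1.0000 0.0000
    outer loop
      vertex 7.51 23.63 0.00
      vertex 0.00 23.63 0.00
      vertex 0.00 23.63 6.85
    endloop
  endfacet
  facet normal 0.0000 1.0000 0.0000
    outer loop
      vertex 7.51 23.63 0.00
      vertex 0.00 23.63 6.85
      vertex 7.51 23.63 6.85
    endloop
  endfacet
  facet normal -1.0000 0.0000 0.0000
    outer loop
      vertex 0.00 23.63 0.00
      vertex 0.00 0.00 0.00
      vertex 0.00 0.00 6.85
    endloop
  endfacet
  facet normal -1.0000 0.0000 0.0000
    outer loop
      vertex 0.00 23.63 0.00
      vertex 0.00 0.00 6.85
      vertex 0.00 23.63 6.85
    endloop
  endfacet
endsolid part

The G0 Z moves step by Δz≈2.28 mm. Every layer's G1 loop is the same polygon, so the solid is a straight extrusion of it from z=0 to z≈6.85. Closing with flat bottom and top caps and triangulating gives 20 facets — an L-shaped prism: outer 26.6 × 23.6 mm, arm thicknesses ≈ 3.47 mm (horizontal) and 7.51 mm (vertical), extruded 6.85 mm in z.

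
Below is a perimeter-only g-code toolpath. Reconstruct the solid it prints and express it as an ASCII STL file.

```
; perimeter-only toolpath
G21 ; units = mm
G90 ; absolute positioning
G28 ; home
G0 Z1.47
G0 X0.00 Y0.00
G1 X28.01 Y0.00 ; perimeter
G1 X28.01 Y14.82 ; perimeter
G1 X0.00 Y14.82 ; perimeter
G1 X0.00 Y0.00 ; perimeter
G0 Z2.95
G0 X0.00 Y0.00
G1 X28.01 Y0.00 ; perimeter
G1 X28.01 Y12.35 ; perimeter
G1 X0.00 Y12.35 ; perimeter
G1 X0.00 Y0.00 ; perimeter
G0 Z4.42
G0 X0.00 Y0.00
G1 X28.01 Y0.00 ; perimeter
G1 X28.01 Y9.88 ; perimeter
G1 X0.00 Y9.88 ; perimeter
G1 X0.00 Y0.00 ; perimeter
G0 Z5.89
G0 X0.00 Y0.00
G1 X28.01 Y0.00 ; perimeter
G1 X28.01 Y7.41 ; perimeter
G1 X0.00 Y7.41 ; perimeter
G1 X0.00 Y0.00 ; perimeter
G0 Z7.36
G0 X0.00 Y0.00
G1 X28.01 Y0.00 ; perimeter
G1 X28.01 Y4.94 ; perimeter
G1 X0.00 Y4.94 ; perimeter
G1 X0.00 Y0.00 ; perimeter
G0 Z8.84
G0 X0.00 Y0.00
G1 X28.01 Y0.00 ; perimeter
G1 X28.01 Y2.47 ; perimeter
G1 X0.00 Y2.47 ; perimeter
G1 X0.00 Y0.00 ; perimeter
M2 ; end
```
solid part
  facet normal 0.0000 0.0000 -1.0000
    outer loop
      vertex 28.01 17.29 0.00
      vertex 28.01 0.00 0.00
      vertex 0.00 0.00 0.00
    endloop
  endfacet
  facet normal 0.0000 0.0000 -1.0000
    outer loop
      vertex 0.00 17.29 0.00
      vertex 28.01 17.29 0.00
      vertex 0.00 0.00 0.00
    endloop
  endfacet
  facet normal 0.0000 -1.0000 0.0000
    outer loop
      vertex 0.00 0.00 0.00
      vertex 28.01 0.00 0.00
      vertex 28.01 0.00 10.31
    endloop
  endfacet
  facet normal 0.0000 -1.0000 0.0000
    outer loop
      vertex 0.00 0.00 0.00
      vertex 28.01 0.00 10.31
      vertex 0.00 0.00 10.31
    endloop
  endfacet
  facet normal 0.0000 0.5122 0.8589
    outer loop
      vertex 0.00 0.00 10.31
      vertex 28.01 0.00 10.31
      vertex 28.01 17.29 0.00
    endloop
  endfacet
  facet normal 0.0000 0.5122 0.8589
    outer loop
      vertex 0.00 0.00 10.31
      vertex 28.01 17.29 0.00
      vertex 0.00 17.29 0.00
    endloop
  endfacet
  facet normal -1.0000 0.0000 0.0000
    outer loop
      vertex 0.00 0.00 10.31
      vertex 0.00 17.29 0.00
      vertex 0.00 0.00 0.00
    endloop
  endfacet
  facet normal 1.0000 0.0000 0.0000
    outer loop
      vertex 28.01 0.00 0.00
      vertex 28.01 17.29 0.00
      vertex 28.01 0.00 10.31
    endloop
  endfacet
endsolid part

The G0 Z moves step by Δz≈1.47 mm. The G1 loops shrink linearly with z, so the solid tapers from its base footprint up to z≈10.3. Closing with a flat bottom cap and the tapered top and triangulating gives 8 facets — a wedge (ramp): 28 × 17.3 mm base, rising to 10.3 mm along the y=0 edge and sloping linearly to z=0 at y=17.3.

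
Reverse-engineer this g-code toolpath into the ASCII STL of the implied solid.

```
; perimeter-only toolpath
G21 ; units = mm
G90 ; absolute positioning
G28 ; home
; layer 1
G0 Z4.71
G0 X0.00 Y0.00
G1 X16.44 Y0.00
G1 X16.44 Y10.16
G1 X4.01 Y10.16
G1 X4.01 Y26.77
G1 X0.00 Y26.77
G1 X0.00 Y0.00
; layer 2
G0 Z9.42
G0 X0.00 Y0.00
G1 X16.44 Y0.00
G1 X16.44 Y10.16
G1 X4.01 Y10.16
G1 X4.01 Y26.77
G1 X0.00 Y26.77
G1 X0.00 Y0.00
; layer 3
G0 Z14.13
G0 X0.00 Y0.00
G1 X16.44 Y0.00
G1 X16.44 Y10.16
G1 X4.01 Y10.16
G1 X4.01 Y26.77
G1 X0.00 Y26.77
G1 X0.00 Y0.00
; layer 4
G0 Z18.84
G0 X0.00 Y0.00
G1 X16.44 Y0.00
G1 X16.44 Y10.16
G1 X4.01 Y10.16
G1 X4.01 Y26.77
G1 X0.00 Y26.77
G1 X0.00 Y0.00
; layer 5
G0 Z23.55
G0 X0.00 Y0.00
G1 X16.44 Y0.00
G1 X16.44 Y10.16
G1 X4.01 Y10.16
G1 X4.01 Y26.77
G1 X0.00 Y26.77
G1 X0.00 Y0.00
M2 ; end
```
solid part
  facet normal 0.0000 0.0000 -1.0000
    outer loop
      vertex 16.44 10.16 0.00
      vertex 16.44 0.00 0.00
      vertex 0.00 0.00 0.00
    endloop
  endfacet
  facet normal 0.0000 0.0000 -1.0000
    outer loop
      vertex 4.01 10.16 0.00
      vertex 16.44 10.16 0.00
      vertex 0.00 0.00 0.00
    endloop
  endfacet
  facet normal 0.0000 0.0000 -1.0000
    outer loop
      vertex 4.01 26.77 0.00
      vertex 4.01 10.16 0.00
      vertex 0.00 0.00 0.00
    endloop
  endfacet
  facet normal 0.0000 0.0000 -1.0000
    outer loop
      vertex 0.00 26.77 0.00
      vertex 4.01 26.77 0.00
      vertex 0.00 0.00 0.00
    endloop
  endfacet
  facet normal 0.0000 0.0000 1.0000
    outer loop
      vertex 0.00 0.00 23.55
      vertex 16.44 0.00 23.55
      vertex 16.44 10.16 23.55
    endloop
  endfacet
  facet normal 0.0000 0.0000 1.0000
    outer loop
      vertex 0.00 0.00 23.55
      vertex 16.44 10.16 23.55
      vertex 4.01 10.16 23.55
    endloop
  endfacet
  facet normal 0.0000 0.0000 1.0000
    outer loop
      vertex 0.00 0.00 23.55
      vertex 4.01 10.16 23.55
      vertex 4.01 26.77 23.55
    endloop
  endfacet
  facet normal 0.0000 0.0000 1.0000
    outer loop
      vertex 0.00 0.00 23.55
      vertex 4.01 26.77 23.55
      vertex 0.00 26.77 23.55
    endloop
  endfacet
  facet normal 0.0000 -1.0000 0.0000
    outer loop
      vertex 0.00 0.00 0.00
      vertex 16.44 0.00 0.00
      vertex 16.44 0.00 23.55
    endloop
  endfacet
  facet normal 0.0000 -1.0000 0.0000
    outer loop
      vertex 0.00 0.00 0.00
      vertex 16.44 0.00 23.55
      vertex 0.00 0.00 23.55
    endloop
  endfacet
  facet normal 1.0000 0.0000 0.0000
    outer loop
      vertex 16.44 0.00 0.00
      vertex 16.44 10.16 0.00
      vertex 16.44 10.16 23.55
    endloop
  endfacet
  facet normal 1.0000 0.0000 0.0000
    outer loop
      vertex 16.44 0.00 0.00
      vertex 16.44 10.16 23.55
      vertex 16.44 0.00 23.55
    endloop
  endfacet
  facet normal 0.0000 1.0000 0.0000
    outer loop
      vertex 16.44 10.16 0.00
      vertex 4.01 10.16 0.00
      vertex 4.01 10.16 23.55
    endloop
  endfacet
  facet normal 0.0000 1.0000 0.0000
    outer loop
      vertex 16.44 10.16 0.00
      vertex 4.01 10.16 23.55
      vertex 16.44 10.16 23.55
    endloop
  endfacet
  facet normal 1.0000 0.0000 0.0000
    outer loop
      vertex 4.01 10.16 0.00
      vertex 4.01 26.77 0.00
      vertex 4.01 26.77 23.55
    endloop
  endfacet
  facet normal 1.0000 0.0000 0.0000
    outer loop
      vertex 4.01 10.16 0.00
      vertex 4.01 26.77 23.55
      vertex 4.01 10.16 23.55
    endloop
  endfacet
  facet normal 0.0000 1.0000 0.0000
    outer loop
      vertex 4.01 26.77 0.00
      vertex 0.00 26.77 0.00
      vertex 0.00 26.77 23.55
    endloop
  endfacet
  facet normal 0.0000 1.0000 0.0000
    outer loop
      vertex 4.01 26.77 0.00
      vertex 0.00 26.77 23.55
      vertex 4.01 26.77 23.55
    endloop
  endfacet
  facet normal -1.0000 0.0000 0.0000
    outer loop
      vertex 0.00 26.77 0.00
      vertex 0.00 0.00 0.00
      vertex 0.00 0.00 23.55
    endloop
  endfacet
  facet normal -1.0000 0.0000 0.0000
    outer loop
      vertex 0.00 26.77 0.00
      vertex 0.00 0.00 23.55
      vertex 0.00 26.77 23.55
    endloop
  endfacet
endsolid part

The G0 Z moves step by Δz≈4.71 mm. Every layer's G1 loop is the same polygon, so the solid is a straight extrusion of it from z=0 to z≈23.6. Closing with flat bottom and top caps and triangulating gives 20 facets — an L-shaped prism: outer 16.4 × 26.8 mm, arm thicknesses ≈ 10.2 mm (horizontal) and 4.01 mm (vertical), extruded 23.6 mm in z.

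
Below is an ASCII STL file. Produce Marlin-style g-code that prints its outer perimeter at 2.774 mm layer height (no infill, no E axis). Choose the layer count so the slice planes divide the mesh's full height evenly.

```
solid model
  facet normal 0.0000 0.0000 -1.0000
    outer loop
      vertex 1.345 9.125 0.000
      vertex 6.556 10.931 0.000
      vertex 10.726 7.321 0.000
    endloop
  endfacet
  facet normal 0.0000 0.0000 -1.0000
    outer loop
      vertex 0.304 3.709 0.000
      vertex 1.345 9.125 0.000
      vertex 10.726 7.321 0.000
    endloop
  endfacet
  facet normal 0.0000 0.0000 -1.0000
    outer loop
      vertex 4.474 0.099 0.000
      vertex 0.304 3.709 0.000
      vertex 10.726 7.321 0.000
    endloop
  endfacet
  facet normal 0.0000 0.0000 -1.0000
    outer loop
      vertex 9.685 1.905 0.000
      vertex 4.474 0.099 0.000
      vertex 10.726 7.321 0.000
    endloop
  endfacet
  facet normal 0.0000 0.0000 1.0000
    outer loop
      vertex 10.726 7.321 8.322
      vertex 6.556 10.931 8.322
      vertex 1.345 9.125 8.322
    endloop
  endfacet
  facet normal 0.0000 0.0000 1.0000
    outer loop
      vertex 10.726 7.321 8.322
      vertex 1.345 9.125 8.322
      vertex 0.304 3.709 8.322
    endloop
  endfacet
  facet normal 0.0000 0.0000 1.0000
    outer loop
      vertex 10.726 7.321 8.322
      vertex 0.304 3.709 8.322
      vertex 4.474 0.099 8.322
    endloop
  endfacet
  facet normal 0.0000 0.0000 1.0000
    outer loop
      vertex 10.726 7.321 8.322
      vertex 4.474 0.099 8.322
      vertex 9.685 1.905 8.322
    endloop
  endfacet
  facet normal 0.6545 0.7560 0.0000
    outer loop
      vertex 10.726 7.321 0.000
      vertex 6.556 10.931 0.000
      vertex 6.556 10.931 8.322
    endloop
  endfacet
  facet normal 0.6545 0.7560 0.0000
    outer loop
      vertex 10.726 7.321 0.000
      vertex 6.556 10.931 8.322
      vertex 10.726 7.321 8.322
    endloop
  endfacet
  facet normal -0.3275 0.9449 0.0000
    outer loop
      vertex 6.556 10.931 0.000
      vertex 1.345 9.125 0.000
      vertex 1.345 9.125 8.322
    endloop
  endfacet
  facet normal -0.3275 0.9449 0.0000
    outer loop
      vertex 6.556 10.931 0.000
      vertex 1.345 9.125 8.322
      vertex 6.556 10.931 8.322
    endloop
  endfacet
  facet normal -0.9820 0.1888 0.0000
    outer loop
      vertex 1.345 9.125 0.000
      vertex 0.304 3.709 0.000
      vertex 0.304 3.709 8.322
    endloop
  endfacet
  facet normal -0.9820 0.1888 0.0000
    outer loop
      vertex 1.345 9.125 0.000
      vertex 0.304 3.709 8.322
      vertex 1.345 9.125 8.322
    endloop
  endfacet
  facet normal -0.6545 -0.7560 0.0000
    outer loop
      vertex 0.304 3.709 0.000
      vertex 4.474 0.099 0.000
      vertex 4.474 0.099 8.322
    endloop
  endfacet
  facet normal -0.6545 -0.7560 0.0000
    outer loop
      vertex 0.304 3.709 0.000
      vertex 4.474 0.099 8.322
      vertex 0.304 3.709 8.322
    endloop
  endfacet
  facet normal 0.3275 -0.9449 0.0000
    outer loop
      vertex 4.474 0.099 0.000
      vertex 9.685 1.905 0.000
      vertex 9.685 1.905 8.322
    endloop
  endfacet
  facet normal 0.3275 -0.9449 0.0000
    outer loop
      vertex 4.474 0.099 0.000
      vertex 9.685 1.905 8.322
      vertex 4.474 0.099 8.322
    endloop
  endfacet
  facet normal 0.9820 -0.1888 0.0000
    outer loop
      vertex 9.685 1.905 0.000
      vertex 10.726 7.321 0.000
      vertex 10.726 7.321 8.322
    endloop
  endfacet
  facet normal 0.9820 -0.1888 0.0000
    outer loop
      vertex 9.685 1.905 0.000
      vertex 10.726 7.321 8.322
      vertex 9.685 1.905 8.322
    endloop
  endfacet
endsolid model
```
; perimeter-only toolpath
G21 ; units = mm
G90 ; absolute positioning
G28 ; home
; layer 1
G0 Z2.774
G0 X10.726 Y7.321
G1 X6.556 Y10.931
G1 X1.345 Y9.125
G1 X0.304 Y3.709
G1 X4.474 Y0.099
G1 X9.685 Y1.905
G1 X10.726 Y7.321
; layer 2
G0 Z5.548
G0 X10.726 Y7.321
G1 X6.556 Y10.931
G1 X1.345 Y9.125
G1 X0.304 Y3.709
G1 X4.474 Y0.099
G1 X9.685 Y1.905
G1 X10.726 Y7.321
; layer 3
G0 Z8.322
G0 X10.726 Y7.321
G1 X6.556 Y10.931
G1 X1.345 Y9.125
G1 X0.304 Y3.709
G1 X4.474 Y0.099
G1 X9.685 Y1.905
G1 X10.726 Y7.321
M2 ; end

The solid is a regular 6-sided prism (a cylinder approximated with 6 flat sides), circumscribed radius ≈ 5.51 mm, height ≈ 8.32 mm. Slicing at Δz = 2.774 mm — 3 equal slices spanning the solid's height, so layer i sits at z = i·h/3 — gives 3 non-empty perimeters. Each is a 6-segment closed polygon; G0 lifts to the layer z and rapids to the start vertex, then G1 traces the edges.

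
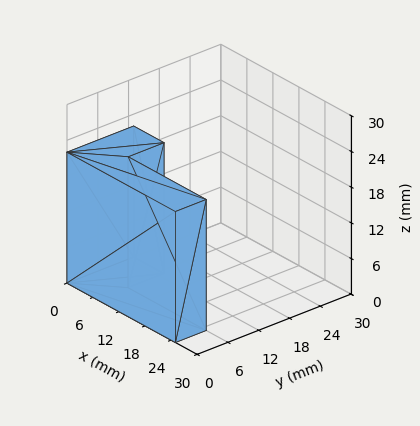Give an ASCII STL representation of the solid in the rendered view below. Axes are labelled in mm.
Reading the render: the shape is an L-shaped prism: outer 25 × 13 mm, arm thicknesses ≈ 6 mm (horizontal) and 7 mm (vertical), extruded 22 mm in z (dimensions read to the nearest mm from the axis ticks). For the STL, each face is triangulated and given an outward normal.

solid part
  facet normal 0.0000 0.0000 -1.0000
    outer loop
      vertex 25.0 6.0 0.0
      vertex 25.0 0.0 0.0
      vertex 0.0 0.0 0.0
    endloop
  endfacet
  facet normal 0.0000 0.0000 -1.0000
    outer loop
      vertex 7.0 6.0 0.0
      vertex 25.0 6.0 0.0
      vertex 0.0 0.0 0.0
    endloop
  endfacet
  facet normal 0.0000 0.0000 -1.0000
    outer loop
      vertex 7.0 13.0 0.0
      vertex 7.0 6.0 0.0
      vertex 0.0 0.0 0.0
    endloop
  endfacet
  facet normal 0.0000 0.0000 -1.0000
    outer loop
      vertex 0.0 13.0 0.0
      vertex 7.0 13.0 0.0
      vertex 0.0 0.0 0.0
    endloop
  endfacet
  facet normal 0.0000 0.0000 1.0000
    outer loop
      vertex 0.0 0.0 22.0
      vertex 25.0 0.0 22.0
      vertex 25.0 6.0 22.0
    endloop
  endfacet
  facet normal 0.0000 0.0000 1.0000
    outer loop
      vertex 0.0 0.0 22.0
      vertex 25.0 6.0 22.0
      vertex 7.0 6.0 22.0
    endloop
  endfacet
  facet normal 0.0000 0.0000 1.0000
    outer loop
      vertex 0.0 0.0 22.0
      vertex 7.0 6.0 22.0
      vertex 7.0 13.0 22.0
    endloop
  endfacet
  facet normal 0.0000 0.0000 1.0000
    outer loop
      vertex 0.0 0.0 22.0
      vertex 7.0 13.0 22.0
      vertex 0.0 13.0 22.0
    endloop
  endfacet
  facet normal 0.0000 -1.0000 0.0000
    outer loop
      vertex 0.0 0.0 0.0
      vertex 25.0 0.0 0.0
      vertex 25.0 0.0 22.0
    endloop
  endfacet
  facet normal 0.0000 -1.0000 0.0000
    outer loop
      vertex 0.0 0.0 0.0
      vertex 25.0 0.0 22.0
      vertex 0.0 0.0 22.0
    endloop
  endfacet
  facet normal 1.0000 0.0000 0.0000
    outer loop
      vertex 25.0 0.0 0.0
      vertex 25.0 6.0 0.0
      vertex 25.0 6.0 22.0
    endloop
  endfacet
  facet normal 1.0000 0.0000 0.0000
    outer loop
      vertex 25.0 0.0 0.0
      vertex 25.0 6.0 22.0
      vertex 25.0 0.0 22.0
    endloop
  endfacet
  facet normal 0.0000 1.0000 0.0000
    outer loop
      vertex 25.0 6.0 0.0
      vertex 7.0 6.0 0.0
      vertex 7.0 6.0 22.0
    endloop
  endfacet
  facet normal 0.0000 1.0000 0.0000
    outer loop
      vertex 25.0 6.0 0.0
      vertex 7.0 6.0 22.0
      vertex 25.0 6.0 22.0
    endloop
  endfacet
  facet normal 1.0000 0.0000 0.0000
    outer loop
      vertex 7.0 6.0 0.0
      vertex 7.0 13.0 0.0
      vertex 7.0 13.0 22.0
    endloop
  endfacet
  facet normal 1.0000 0.0000 0.0000
    outer loop
      vertex 7.0 6.0 0.0
      vertex 7.0 13.0 22.0
      vertex 7.0 6.0 22.0
    endloop
  endfacet
  facet normal 0.0000 1.0000 0.0000
    outer loop
      vertex 7.0 13.0 0.0
      vertex 0.0 13.0 0.0
      vertex 0.0 13.0 22.0
    endloop
  endfacet
  facet normal 0.0000 1.0000 0.0000
    outer loop
      vertex 7.0 13.0 0.0
      vertex 0.0 13.0 22.0
      vertex 7.0 13.0 22.0
    endloop
  endfacet
  facet normal -1.0000 0.0000 0.0000
    outer loop
      vertex 0.0 13.0 0.0
      vertex 0.0 0.0 0.0
      vertex 0.0 0.0 22.0
    endloop
  endfacet
  facet normal -1.0000 0.0000 0.0000
    outer loop
      vertex 0.0 13.0 0.0
      vertex 0.0 0.0 22.0
      vertex 0.0 13.0 22.0
    endloop
  endfacet
endsolid part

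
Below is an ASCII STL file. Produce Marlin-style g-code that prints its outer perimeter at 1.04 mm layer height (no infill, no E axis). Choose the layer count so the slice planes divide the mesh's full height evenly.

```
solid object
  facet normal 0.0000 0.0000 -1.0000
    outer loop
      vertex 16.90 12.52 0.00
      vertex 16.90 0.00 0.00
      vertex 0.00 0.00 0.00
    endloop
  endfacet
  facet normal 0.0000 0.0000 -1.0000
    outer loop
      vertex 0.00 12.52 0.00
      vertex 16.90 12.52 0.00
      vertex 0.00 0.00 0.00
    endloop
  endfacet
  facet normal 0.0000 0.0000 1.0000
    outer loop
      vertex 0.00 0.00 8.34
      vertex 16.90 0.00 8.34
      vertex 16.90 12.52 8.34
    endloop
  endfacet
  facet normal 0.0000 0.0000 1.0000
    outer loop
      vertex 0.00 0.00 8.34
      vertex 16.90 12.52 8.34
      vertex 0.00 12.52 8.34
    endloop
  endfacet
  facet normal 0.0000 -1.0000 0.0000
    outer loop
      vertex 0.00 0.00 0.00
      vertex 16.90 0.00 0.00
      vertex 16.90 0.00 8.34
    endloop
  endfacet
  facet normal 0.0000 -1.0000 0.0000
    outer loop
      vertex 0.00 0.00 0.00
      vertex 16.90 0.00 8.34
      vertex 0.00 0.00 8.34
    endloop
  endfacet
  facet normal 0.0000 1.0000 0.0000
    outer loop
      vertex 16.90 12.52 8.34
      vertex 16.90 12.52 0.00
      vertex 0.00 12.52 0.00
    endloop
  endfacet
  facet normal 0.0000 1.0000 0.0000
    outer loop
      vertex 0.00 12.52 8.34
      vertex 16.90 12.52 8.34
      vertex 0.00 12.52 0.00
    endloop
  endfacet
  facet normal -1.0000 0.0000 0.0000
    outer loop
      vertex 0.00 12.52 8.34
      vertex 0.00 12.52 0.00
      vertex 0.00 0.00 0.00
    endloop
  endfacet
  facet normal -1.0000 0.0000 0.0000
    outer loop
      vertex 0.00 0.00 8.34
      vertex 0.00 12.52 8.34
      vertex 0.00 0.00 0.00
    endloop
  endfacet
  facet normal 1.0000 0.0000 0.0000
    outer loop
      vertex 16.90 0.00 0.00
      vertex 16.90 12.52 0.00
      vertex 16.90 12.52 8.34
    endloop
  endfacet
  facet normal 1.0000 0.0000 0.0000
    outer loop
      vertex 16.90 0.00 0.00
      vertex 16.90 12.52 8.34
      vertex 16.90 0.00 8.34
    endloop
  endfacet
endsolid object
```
; perimeter-only toolpath
G21 ; units = mm
G90 ; absolute positioning
G28 ; home
; layer 1
G0 Z1.04
G0 X0.00 Y0.00
G1 X16.90 Y0.00
G1 X16.90 Y12.52
G1 X0.00 Y12.52
G1 X0.00 Y0.00
; layer 2
G0 Z2.08
G0 X0.00 Y0.00
G1 X16.90 Y0.00
G1 X16.90 Y12.52
G1 X0.00 Y12.52
G1 X0.00 Y0.00
; layer 3
G0 Z3.13
G0 X0.00 Y0.00
G1 X16.90 Y0.00
G1 X16.90 Y12.52
G1 X0.00 Y12.52
G1 X0.00 Y0.00
; layer 4
G0 Z4.17
G0 X0.00 Y0.00
G1 X16.90 Y0.00
G1 X16.90 Y12.52
G1 X0.00 Y12.52
G1 X0.00 Y0.00
; layer 5
G0 Z5.21
G0 X0.00 Y0.00
G1 X16.90 Y0.00
G1 X16.90 Y12.52
G1 X0.00 Y12.52
G1 X0.00 Y0.00
; layer 6
G0 Z6.25
G0 X0.00 Y0.00
G1 X16.90 Y0.00
G1 X16.90 Y12.52
G1 X0.00 Y12.52
G1 X0.00 Y0.00
; layer 7
G0 Z7.30
G0 X0.00 Y0.00
G1 X16.90 Y0.00
G1 X16.90 Y12.52
G1 X0.00 Y12.52
G1 X0.00 Y0.00
; layer 8
G0 Z8.34
G0 X0.00 Y0.00
G1 X16.90 Y0.00
G1 X16.90 Y12.52
G1 X0.00 Y12.52
G1 X0.00 Y0.00
M2 ; end

The solid is a rectangular box, roughly 16.9 × 12.5 mm footprint and 8.34 mm tall. Slicing at Δz = 1.04 mm — 8 equal slices spanning the solid's height, so layer i sits at z = i·h/8 — gives 8 non-empty perimeters. Each is a 4-segment closed polygon; G0 lifts to the layer z and rapids to the start vertex, then G1 traces the edges.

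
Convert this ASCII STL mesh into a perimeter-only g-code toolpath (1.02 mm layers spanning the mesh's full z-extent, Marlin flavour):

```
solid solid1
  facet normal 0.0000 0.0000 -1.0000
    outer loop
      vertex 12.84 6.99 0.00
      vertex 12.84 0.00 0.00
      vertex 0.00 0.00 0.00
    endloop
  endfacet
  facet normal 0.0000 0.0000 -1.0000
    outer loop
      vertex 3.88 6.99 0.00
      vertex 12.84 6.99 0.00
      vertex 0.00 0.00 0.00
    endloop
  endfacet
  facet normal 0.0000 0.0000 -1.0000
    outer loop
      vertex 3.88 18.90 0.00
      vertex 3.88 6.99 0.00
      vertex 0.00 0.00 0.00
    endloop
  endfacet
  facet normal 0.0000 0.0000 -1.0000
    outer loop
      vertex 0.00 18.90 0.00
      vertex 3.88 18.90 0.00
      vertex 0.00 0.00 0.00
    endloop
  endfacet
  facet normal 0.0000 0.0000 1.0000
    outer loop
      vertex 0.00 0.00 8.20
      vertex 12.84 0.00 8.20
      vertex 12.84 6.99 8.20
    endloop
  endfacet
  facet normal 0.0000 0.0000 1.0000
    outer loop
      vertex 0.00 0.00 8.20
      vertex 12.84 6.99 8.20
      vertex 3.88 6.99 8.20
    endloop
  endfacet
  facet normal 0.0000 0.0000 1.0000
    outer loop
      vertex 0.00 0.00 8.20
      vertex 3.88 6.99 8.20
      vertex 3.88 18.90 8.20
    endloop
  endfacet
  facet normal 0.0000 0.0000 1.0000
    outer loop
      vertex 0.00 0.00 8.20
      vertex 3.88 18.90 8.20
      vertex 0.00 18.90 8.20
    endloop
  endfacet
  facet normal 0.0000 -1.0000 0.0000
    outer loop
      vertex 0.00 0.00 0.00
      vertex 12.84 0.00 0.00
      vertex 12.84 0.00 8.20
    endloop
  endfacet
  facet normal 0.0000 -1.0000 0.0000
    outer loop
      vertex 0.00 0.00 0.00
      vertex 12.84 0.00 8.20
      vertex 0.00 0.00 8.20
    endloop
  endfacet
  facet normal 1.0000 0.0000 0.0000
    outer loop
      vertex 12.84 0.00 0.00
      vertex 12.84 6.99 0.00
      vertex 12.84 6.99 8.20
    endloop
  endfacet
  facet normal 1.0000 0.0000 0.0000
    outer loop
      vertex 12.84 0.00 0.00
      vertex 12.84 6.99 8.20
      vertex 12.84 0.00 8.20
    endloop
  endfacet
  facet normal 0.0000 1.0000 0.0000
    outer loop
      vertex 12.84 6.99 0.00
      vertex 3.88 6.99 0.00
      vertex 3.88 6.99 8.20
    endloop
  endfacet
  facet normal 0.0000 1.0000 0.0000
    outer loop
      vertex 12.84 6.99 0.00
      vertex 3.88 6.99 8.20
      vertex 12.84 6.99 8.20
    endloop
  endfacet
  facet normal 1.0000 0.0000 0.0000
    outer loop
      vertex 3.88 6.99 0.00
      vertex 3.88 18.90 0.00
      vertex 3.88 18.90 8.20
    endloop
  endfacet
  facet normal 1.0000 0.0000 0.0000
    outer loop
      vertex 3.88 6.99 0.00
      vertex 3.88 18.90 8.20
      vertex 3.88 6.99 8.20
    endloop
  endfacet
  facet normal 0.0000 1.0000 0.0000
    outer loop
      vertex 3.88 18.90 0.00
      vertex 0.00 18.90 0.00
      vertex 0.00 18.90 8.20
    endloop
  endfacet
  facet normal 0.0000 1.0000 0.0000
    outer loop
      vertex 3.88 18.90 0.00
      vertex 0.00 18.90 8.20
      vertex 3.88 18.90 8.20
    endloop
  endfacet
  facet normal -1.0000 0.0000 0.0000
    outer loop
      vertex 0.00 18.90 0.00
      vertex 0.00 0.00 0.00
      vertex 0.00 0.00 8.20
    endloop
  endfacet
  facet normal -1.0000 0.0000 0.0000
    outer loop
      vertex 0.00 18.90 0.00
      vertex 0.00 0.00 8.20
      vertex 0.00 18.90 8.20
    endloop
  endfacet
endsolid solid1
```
; perimeter-only toolpath
G21 ; units = mm
G90 ; absolute positioning
G28 ; home
; layer 1
G0 Z1.02
G0 X0.00 Y0.00
G1 X12.84 Y0.00
G1 X12.84 Y6.99
G1 X3.88 Y6.99
G1 X3.88 Y18.90
G1 X0.00 Y18.90
G1 X0.00 Y0.00
; layer 2
G0 Z2.05
G0 X0.00 Y0.00
G1 X12.84 Y0.00
G1 X12.84 Y6.99
G1 X3.88 Y6.99
G1 X3.88 Y18.90
G1 X0.00 Y18.90
G1 X0.00 Y0.00
; layer 3
G0 Z3.07
G0 X0.00 Y0.00
G1 X12.84 Y0.00
G1 X12.84 Y6.99
G1 X3.88 Y6.99
G1 X3.88 Y18.90
G1 X0.00 Y18.90
G1 X0.00 Y0.00
; layer 4
G0 Z4.10
G0 X0.00 Y0.00
G1 X12.84 Y0.00
G1 X12.84 Y6.99
G1 X3.88 Y6.99
G1 X3.88 Y18.90
G1 X0.00 Y18.90
G1 X0.00 Y0.00
; layer 5
G0 Z5.12
G0 X0.00 Y0.00
G1 X12.84 Y0.00
G1 X12.84 Y6.99
G1 X3.88 Y6.99
G1 X3.88 Y18.90
G1 X0.00 Y18.90
G1 X0.00 Y0.00
; layer 6
G0 Z6.15
G0 X0.00 Y0.00
G1 X12.84 Y0.00
G1 X12.84 Y6.99
G1 X3.88 Y6.99
G1 X3.88 Y18.90
G1 X0.00 Y18.90
G1 X0.00 Y0.00
; layer 7
G0 Z7.17
G0 X0.00 Y0.00
G1 X12.84 Y0.00
G1 X12.84 Y6.99
G1 X3.88 Y6.99
G1 X3.88 Y18.90
G1 X0.00 Y18.90
G1 X0.00 Y0.00
; layer 8
G0 Z8.20
G0 X0.00 Y0.00
G1 X12.84 Y0.00
G1 X12.84 Y6.99
G1 X3.88 Y6.99
G1 X3.88 Y18.90
G1 X0.00 Y18.90
G1 X0.00 Y0.00
M2 ; end

The solid is an L-shaped prism: outer 12.8 × 18.9 mm, arm thicknesses ≈ 6.99 mm (horizontal) and 3.88 mm (vertical), extruded 8.2 mm in z. Slicing at Δz = 1.02 mm — 8 equal slices spanning the solid's height, so layer i sits at z = i·h/8 — gives 8 non-empty perimeters. Each is a 6-segment closed polygon; G0 lifts to the layer z and rapids to the start vertex, then G1 traces the edges.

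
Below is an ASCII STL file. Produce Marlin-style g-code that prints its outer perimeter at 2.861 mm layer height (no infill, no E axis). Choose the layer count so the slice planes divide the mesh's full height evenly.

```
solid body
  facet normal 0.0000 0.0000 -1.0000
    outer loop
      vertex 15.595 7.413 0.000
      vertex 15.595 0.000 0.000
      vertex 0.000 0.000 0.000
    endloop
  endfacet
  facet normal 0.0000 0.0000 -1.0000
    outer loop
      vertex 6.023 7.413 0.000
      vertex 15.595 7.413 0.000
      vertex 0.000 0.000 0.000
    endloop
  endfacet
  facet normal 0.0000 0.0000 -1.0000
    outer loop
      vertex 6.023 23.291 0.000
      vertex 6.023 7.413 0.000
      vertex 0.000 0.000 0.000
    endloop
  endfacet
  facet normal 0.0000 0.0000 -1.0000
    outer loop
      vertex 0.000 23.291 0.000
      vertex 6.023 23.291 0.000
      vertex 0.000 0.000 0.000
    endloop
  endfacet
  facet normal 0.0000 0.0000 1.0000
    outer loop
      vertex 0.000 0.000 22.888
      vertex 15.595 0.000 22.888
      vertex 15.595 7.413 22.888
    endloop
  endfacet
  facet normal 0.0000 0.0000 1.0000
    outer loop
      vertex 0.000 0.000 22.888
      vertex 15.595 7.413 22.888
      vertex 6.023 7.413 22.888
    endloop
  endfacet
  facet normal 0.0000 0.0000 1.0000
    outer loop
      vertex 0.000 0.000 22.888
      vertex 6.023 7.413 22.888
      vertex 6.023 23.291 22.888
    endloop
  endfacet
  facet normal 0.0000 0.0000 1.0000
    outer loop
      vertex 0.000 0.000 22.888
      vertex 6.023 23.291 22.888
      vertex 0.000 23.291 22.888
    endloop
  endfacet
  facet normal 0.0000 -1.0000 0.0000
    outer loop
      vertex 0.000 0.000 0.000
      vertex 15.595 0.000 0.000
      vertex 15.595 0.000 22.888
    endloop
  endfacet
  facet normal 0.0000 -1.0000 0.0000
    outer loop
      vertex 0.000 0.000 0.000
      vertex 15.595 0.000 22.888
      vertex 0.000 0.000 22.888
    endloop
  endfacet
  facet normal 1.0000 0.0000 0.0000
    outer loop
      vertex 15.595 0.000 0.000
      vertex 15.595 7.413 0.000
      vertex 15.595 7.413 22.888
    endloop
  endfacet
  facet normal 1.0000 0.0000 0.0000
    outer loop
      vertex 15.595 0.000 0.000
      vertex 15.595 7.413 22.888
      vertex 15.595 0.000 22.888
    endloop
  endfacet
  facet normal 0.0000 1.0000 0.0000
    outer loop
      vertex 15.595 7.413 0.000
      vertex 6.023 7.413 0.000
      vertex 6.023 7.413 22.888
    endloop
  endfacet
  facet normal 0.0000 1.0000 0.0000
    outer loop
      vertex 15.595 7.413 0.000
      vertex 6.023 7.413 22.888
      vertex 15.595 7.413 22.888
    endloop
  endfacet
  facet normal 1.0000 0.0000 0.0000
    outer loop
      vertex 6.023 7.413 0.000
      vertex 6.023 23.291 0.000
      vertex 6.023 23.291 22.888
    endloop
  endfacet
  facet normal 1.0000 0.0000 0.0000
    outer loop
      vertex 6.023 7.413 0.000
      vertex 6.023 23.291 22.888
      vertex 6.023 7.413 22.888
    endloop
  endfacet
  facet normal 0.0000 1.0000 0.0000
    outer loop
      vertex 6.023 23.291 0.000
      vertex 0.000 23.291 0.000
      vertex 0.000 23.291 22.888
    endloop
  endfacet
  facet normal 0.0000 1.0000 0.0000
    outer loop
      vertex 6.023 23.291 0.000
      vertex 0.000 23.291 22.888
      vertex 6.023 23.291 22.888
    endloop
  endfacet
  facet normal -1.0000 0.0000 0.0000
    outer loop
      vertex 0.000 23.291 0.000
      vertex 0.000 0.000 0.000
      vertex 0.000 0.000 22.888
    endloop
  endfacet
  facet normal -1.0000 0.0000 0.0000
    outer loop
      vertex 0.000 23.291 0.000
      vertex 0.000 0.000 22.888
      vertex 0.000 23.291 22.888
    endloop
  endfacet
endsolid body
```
; perimeter-only toolpath
G21 ; units = mm
G90 ; absolute positioning
G28 ; home
; layer 1
G0 Z2.861
G0 X0.000 Y0.000
G1 X15.595 Y0.000
G1 X15.595 Y7.413
G1 X6.023 Y7.413
G1 X6.023 Y23.291
G1 X0.000 Y23.291
G1 X0.000 Y0.000
; layer 2
G0 Z5.722
G0 X0.000 Y0.000
G1 X15.595 Y0.000
G1 X15.595 Y7.413
G1 X6.023 Y7.413
G1 X6.023 Y23.291
G1 X0.000 Y23.291
G1 X0.000 Y0.000
; layer 3
G0 Z8.583
G0 X0.000 Y0.000
G1 X15.595 Y0.000
G1 X15.595 Y7.413
G1 X6.023 Y7.413
G1 X6.023 Y23.291
G1 X0.000 Y23.291
G1 X0.000 Y0.000
; layer 4
G0 Z11.444
G0 X0.000 Y0.000
G1 X15.595 Y0.000
G1 X15.595 Y7.413
G1 X6.023 Y7.413
G1 X6.023 Y23.291
G1 X0.000 Y23.291
G1 X0.000 Y0.000
; layer 5
G0 Z14.305
G0 X0.000 Y0.000
G1 X15.595 Y0.000
G1 X15.595 Y7.413
G1 X6.023 Y7.413
G1 X6.023 Y23.291
G1 X0.000 Y23.291
G1 X0.000 Y0.000
; layer 6
G0 Z17.166
G0 X0.000 Y0.000
G1 X15.595 Y0.000
G1 X15.595 Y7.413
G1 X6.023 Y7.413
G1 X6.023 Y23.291
G1 X0.000 Y23.291
G1 X0.000 Y0.000
; layer 7
G0 Z20.027
G0 X0.000 Y0.000
G1 X15.595 Y0.000
G1 X15.595 Y7.413
G1 X6.023 Y7.413
G1 X6.023 Y23.291
G1 X0.000 Y23.291
G1 X0.000 Y0.000
; layer 8
G0 Z22.888
G0 X0.000 Y0.000
G1 X15.595 Y0.000
G1 X15.595 Y7.413
G1 X6.023 Y7.413
G1 X6.023 Y23.291
G1 X0.000 Y23.291
G1 X0.000 Y0.000
M2 ; end

The solid is an L-shaped prism: outer 15.6 × 23.3 mm, arm thicknesses ≈ 7.41 mm (horizontal) and 6.02 mm (vertical), extruded 22.9 mm in z. Slicing at Δz = 2.861 mm — 8 equal slices spanning the solid's height, so layer i sits at z = i·h/8 — gives 8 non-empty perimeters. Each is a 6-segment closed polygon; G0 lifts to the layer z and rapids to the start vertex, then G1 traces the edges.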